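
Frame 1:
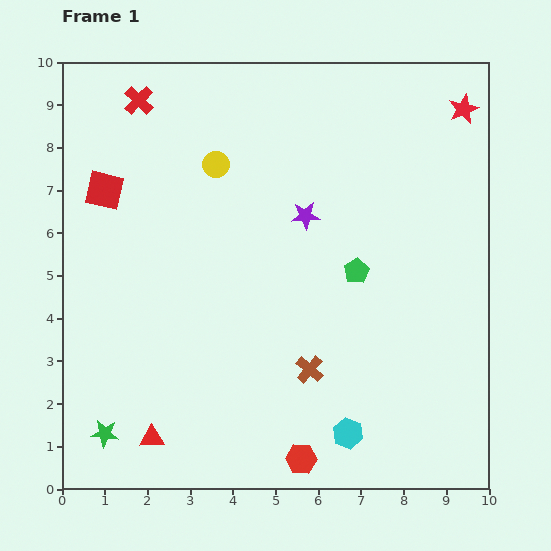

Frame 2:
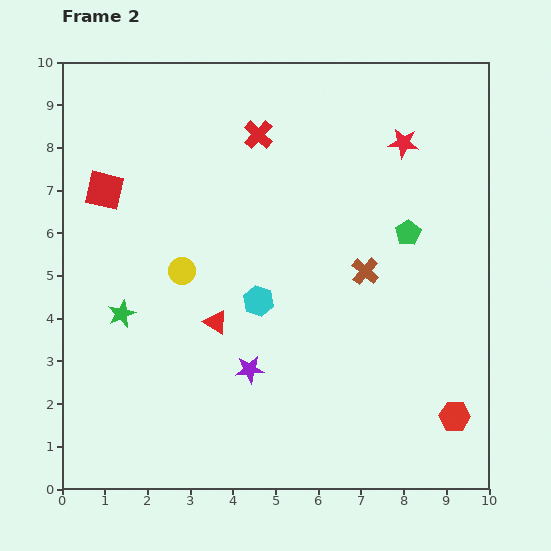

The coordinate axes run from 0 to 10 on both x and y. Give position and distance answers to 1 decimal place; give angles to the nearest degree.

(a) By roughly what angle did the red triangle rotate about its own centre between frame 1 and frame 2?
34° clockwise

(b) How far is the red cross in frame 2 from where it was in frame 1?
2.9

The red cross moved from (1.8, 9.1) to (4.6, 8.3), a distance of √(2.8² + 0.8²) ≈ 2.9.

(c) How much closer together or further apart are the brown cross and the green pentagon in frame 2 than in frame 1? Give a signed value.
-1.2

Distance in frame 1: 2.5. Distance in frame 2: 1.3.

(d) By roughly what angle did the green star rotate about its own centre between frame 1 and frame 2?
29° counter-clockwise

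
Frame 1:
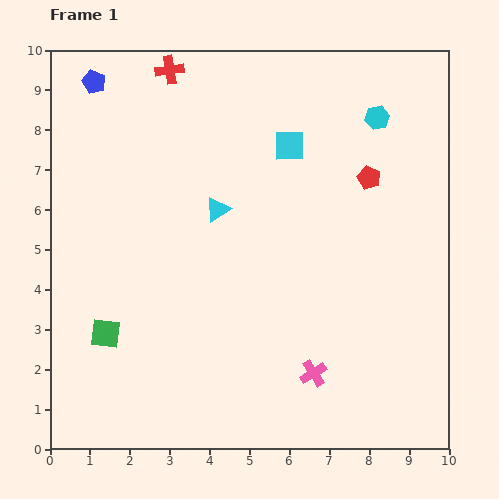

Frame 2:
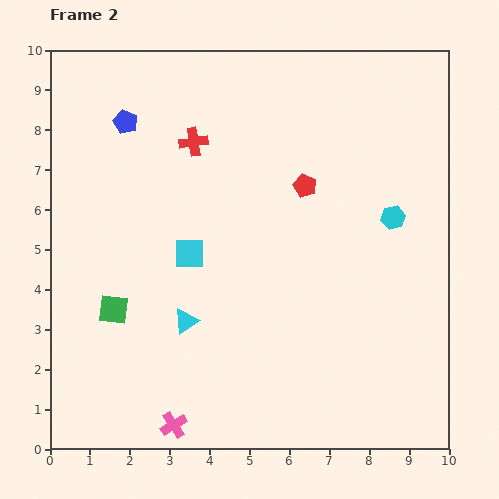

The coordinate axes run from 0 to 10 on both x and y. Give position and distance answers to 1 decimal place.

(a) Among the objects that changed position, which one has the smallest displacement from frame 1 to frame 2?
the green square

(moved 0.6)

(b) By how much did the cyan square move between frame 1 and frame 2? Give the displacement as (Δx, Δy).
(-2.5, -2.7)

The cyan square was at (6.0, 7.6) in frame 1 and (3.5, 4.9) in frame 2.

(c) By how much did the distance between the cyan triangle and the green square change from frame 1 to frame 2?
-2.4

Distance in frame 1: 4.2. Distance in frame 2: 1.8.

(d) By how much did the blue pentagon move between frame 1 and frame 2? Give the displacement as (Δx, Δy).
(0.8, -1.0)

The blue pentagon was at (1.1, 9.2) in frame 1 and (1.9, 8.2) in frame 2.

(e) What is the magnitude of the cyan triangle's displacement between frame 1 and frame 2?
2.9

The cyan triangle moved from (4.2, 6.0) to (3.4, 3.2), a distance of √(0.8² + 2.8²) ≈ 2.9.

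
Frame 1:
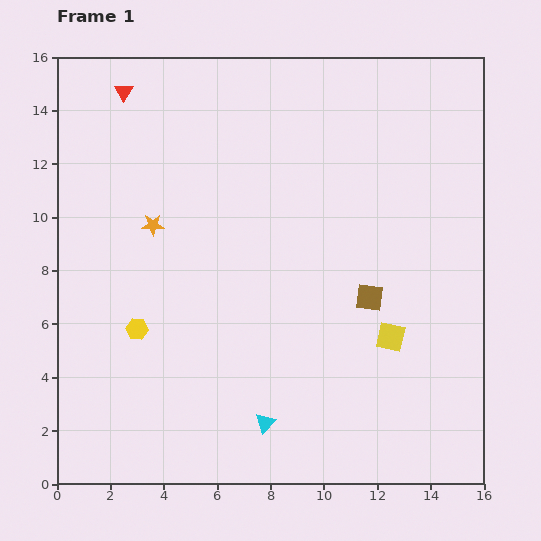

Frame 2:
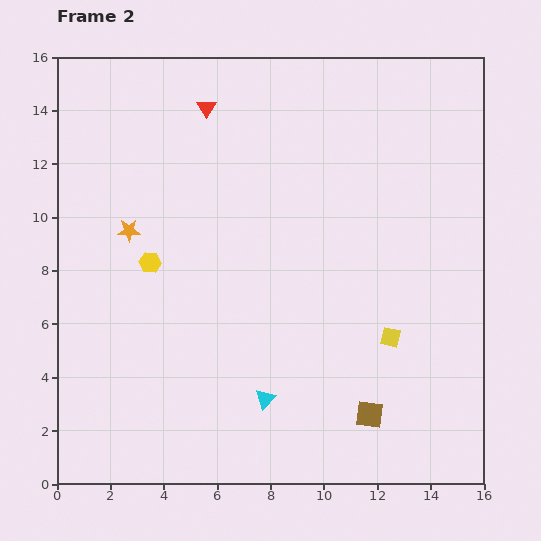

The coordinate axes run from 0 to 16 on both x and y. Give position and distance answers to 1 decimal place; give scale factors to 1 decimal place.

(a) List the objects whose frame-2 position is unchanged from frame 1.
the yellow square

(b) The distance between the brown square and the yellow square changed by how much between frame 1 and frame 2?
+1.3

Distance in frame 1: 1.7. Distance in frame 2: 3.0.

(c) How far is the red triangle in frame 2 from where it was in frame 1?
3.2

The red triangle moved from (2.5, 14.7) to (5.6, 14.1), a distance of √(3.1² + 0.6²) ≈ 3.2.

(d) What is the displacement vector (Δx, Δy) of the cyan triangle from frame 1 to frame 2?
(0.0, 0.9)

The cyan triangle was at (7.8, 2.3) in frame 1 and (7.8, 3.2) in frame 2.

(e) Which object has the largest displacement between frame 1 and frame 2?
the brown square

(moved 4.4; next 3.2)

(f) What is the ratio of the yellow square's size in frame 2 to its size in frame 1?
0.7×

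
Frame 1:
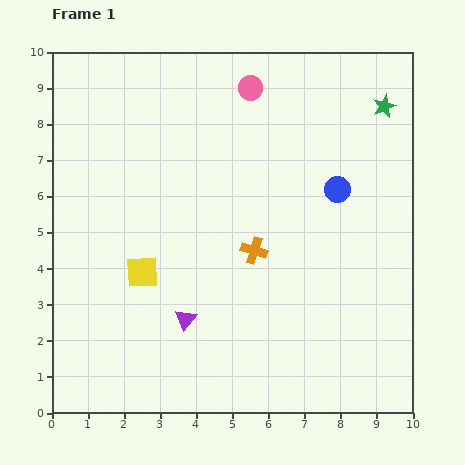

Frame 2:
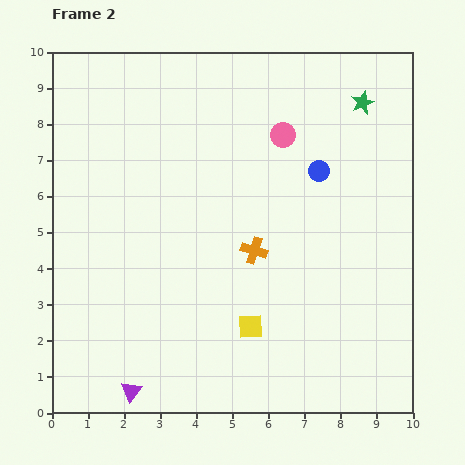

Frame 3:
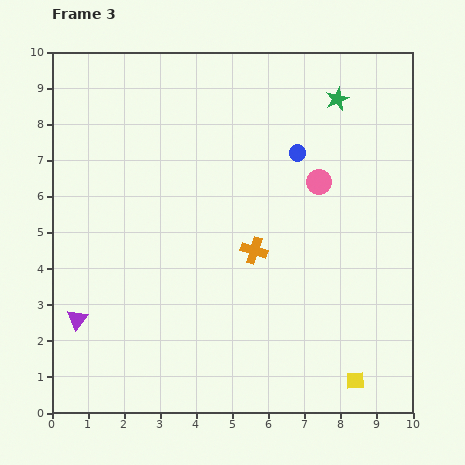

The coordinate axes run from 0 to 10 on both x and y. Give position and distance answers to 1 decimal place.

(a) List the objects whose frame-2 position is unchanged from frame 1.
the orange cross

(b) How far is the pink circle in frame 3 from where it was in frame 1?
3.2

The pink circle moved from (5.5, 9.0) to (7.4, 6.4), a distance of √(1.9² + 2.6²) ≈ 3.2.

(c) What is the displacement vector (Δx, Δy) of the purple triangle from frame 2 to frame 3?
(-1.5, 2.0)

The purple triangle was at (2.2, 0.6) in frame 2 and (0.7, 2.6) in frame 3.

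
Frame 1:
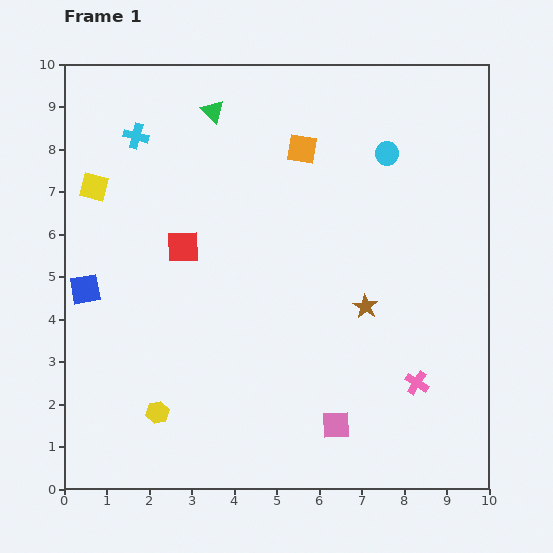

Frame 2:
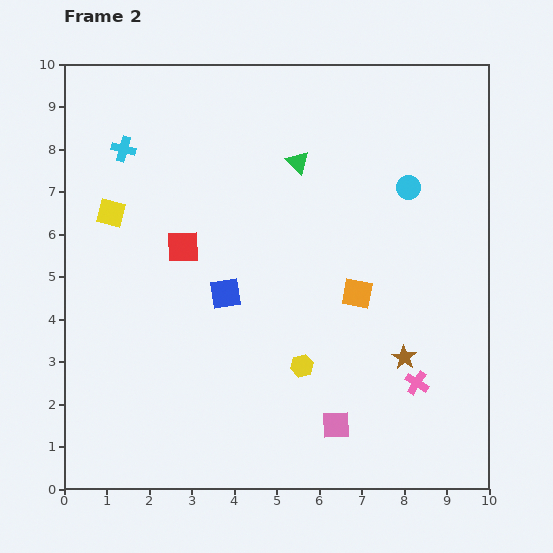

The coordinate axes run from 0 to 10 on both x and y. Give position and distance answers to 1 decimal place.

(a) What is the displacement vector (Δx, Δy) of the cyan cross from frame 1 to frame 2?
(-0.3, -0.3)

The cyan cross was at (1.7, 8.3) in frame 1 and (1.4, 8.0) in frame 2.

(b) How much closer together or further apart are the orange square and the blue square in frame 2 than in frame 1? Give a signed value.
-3.0

Distance in frame 1: 6.1. Distance in frame 2: 3.1.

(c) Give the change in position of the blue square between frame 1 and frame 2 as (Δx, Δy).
(3.3, -0.1)

The blue square was at (0.5, 4.7) in frame 1 and (3.8, 4.6) in frame 2.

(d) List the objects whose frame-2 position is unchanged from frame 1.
the pink square, the pink cross, the red square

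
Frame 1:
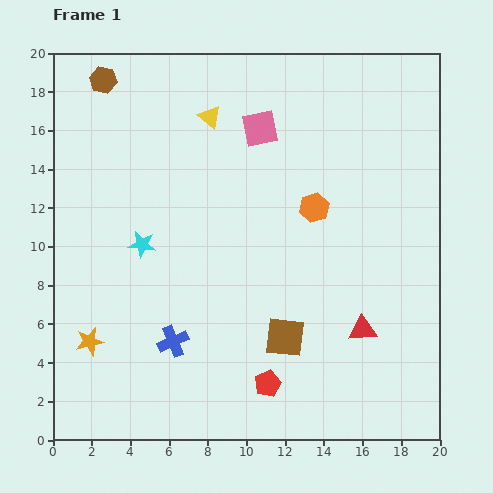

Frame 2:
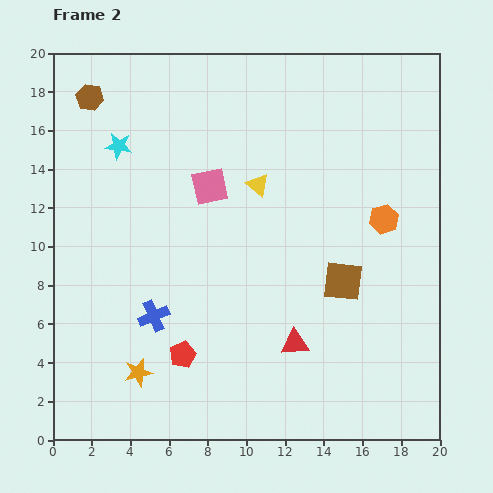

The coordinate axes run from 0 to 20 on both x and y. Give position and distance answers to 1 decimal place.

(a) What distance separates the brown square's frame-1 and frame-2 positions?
4.2

The brown square moved from (12.0, 5.3) to (15.0, 8.2), a distance of √(3.0² + 2.9²) ≈ 4.2.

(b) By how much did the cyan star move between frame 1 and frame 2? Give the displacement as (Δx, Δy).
(-1.2, 5.1)

The cyan star was at (4.6, 10.1) in frame 1 and (3.4, 15.2) in frame 2.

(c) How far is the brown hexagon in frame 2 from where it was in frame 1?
1.1

The brown hexagon moved from (2.6, 18.6) to (1.9, 17.7), a distance of √(0.7² + 0.9²) ≈ 1.1.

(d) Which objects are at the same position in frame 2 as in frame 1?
none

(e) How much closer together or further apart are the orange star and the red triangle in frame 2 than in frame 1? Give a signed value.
-5.9

Distance in frame 1: 14.1. Distance in frame 2: 8.2.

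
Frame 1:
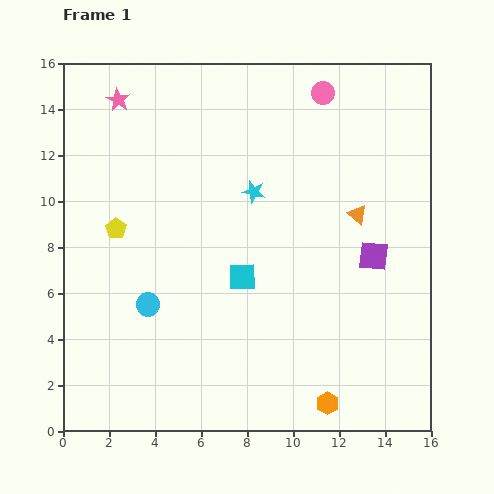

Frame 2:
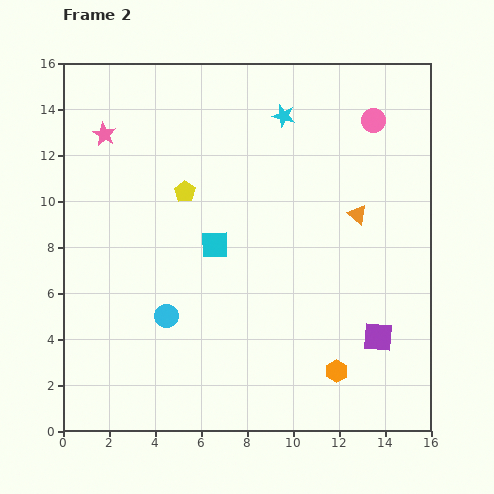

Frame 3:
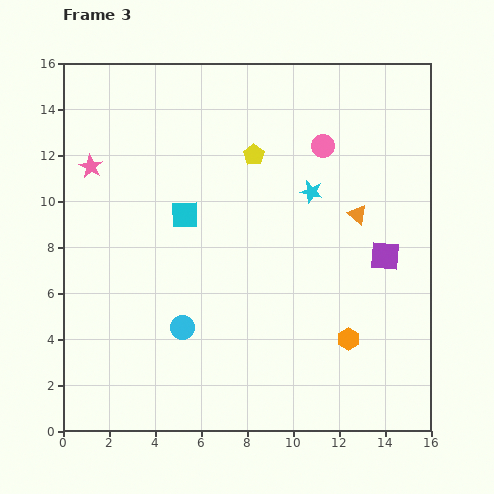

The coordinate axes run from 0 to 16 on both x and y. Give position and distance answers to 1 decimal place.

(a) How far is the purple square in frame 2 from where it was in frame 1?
3.5

The purple square moved from (13.5, 7.6) to (13.7, 4.1), a distance of √(0.2² + 3.5²) ≈ 3.5.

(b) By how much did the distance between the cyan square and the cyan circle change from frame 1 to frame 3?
+0.6

Distance in frame 1: 4.3. Distance in frame 3: 4.9.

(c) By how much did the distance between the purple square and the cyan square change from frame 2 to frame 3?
+0.8

Distance in frame 2: 8.1. Distance in frame 3: 8.9.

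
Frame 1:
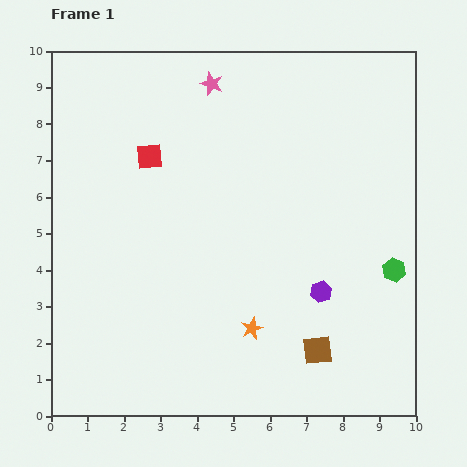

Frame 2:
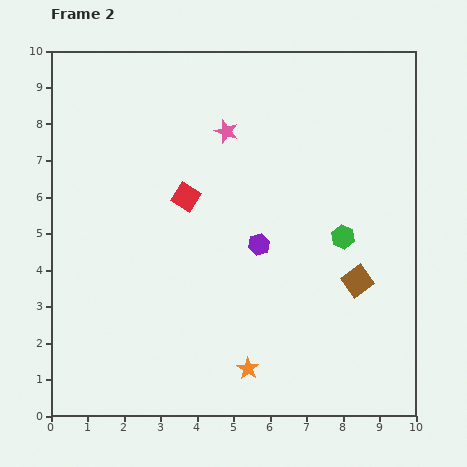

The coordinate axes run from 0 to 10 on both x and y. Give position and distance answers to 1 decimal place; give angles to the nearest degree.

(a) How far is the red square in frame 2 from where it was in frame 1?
1.5

The red square moved from (2.7, 7.1) to (3.7, 6.0), a distance of √(1.0² + 1.1²) ≈ 1.5.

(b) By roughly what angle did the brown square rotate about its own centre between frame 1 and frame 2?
29° counter-clockwise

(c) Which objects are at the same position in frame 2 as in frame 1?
none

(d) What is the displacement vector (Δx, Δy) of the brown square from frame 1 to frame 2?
(1.1, 1.9)

The brown square was at (7.3, 1.8) in frame 1 and (8.4, 3.7) in frame 2.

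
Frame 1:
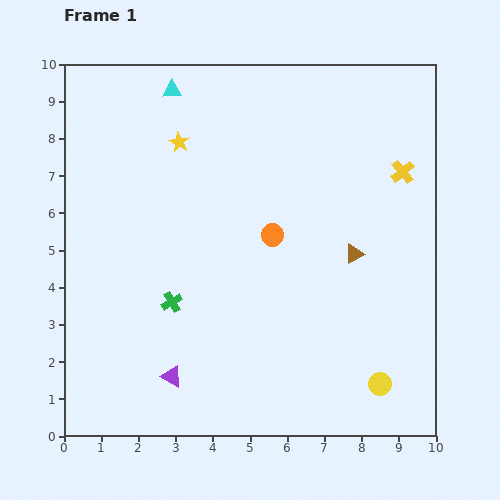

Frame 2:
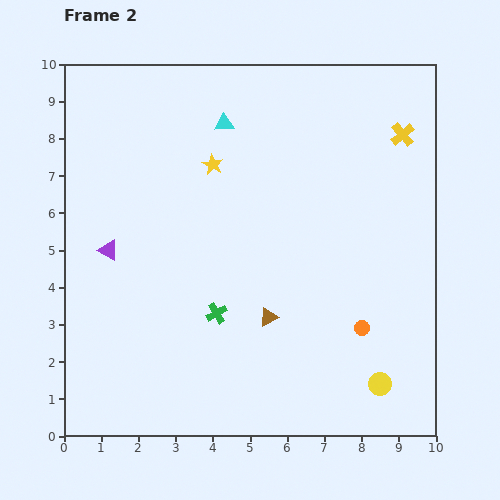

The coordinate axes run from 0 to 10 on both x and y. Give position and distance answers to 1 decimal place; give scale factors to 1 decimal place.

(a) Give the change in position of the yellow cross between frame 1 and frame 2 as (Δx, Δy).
(0.0, 1.0)

The yellow cross was at (9.1, 7.1) in frame 1 and (9.1, 8.1) in frame 2.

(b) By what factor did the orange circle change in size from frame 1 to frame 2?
0.7×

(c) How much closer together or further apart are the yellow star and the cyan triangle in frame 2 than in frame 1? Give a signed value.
-0.3

Distance in frame 1: 1.4. Distance in frame 2: 1.1.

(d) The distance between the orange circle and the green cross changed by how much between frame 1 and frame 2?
+0.7

Distance in frame 1: 3.2. Distance in frame 2: 3.9.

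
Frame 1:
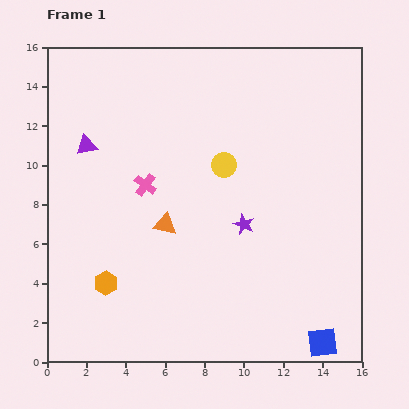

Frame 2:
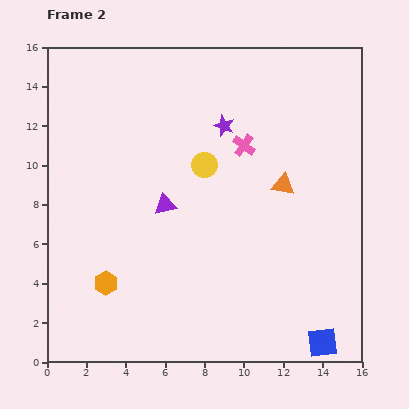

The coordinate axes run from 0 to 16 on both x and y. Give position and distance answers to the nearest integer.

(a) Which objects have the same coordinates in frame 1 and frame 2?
the orange hexagon, the blue square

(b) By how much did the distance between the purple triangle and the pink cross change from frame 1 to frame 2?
+1

Distance in frame 1: 4. Distance in frame 2: 5.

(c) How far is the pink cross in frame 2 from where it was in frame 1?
5

The pink cross moved from (5, 9) to (10, 11), a distance of √(5² + 2²) ≈ 5.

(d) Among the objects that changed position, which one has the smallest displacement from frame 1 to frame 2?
the yellow circle

(moved 1)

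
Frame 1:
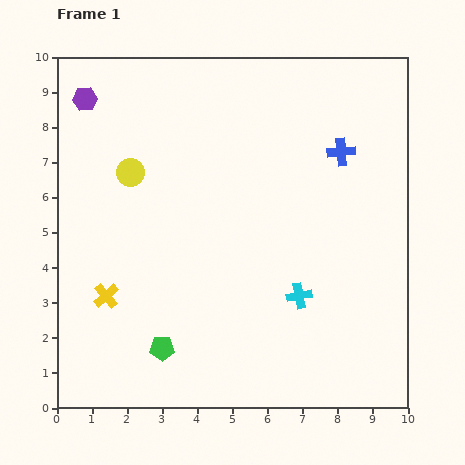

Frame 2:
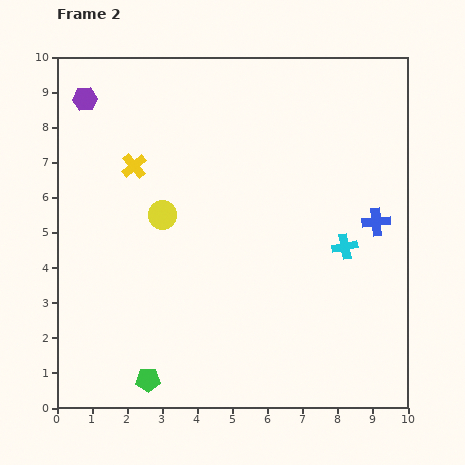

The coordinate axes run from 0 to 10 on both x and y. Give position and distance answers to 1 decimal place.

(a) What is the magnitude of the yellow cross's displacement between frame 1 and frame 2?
3.8

The yellow cross moved from (1.4, 3.2) to (2.2, 6.9), a distance of √(0.8² + 3.7²) ≈ 3.8.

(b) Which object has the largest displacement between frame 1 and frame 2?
the yellow cross

(moved 3.8; next 2.2)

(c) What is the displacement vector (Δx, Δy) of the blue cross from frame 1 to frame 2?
(1.0, -2.0)

The blue cross was at (8.1, 7.3) in frame 1 and (9.1, 5.3) in frame 2.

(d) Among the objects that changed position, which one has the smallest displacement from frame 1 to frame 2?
the green pentagon

(moved 1.0)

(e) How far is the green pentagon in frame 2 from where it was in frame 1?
1.0

The green pentagon moved from (3.0, 1.7) to (2.6, 0.8), a distance of √(0.4² + 0.9²) ≈ 1.0.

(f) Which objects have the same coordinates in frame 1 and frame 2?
the purple hexagon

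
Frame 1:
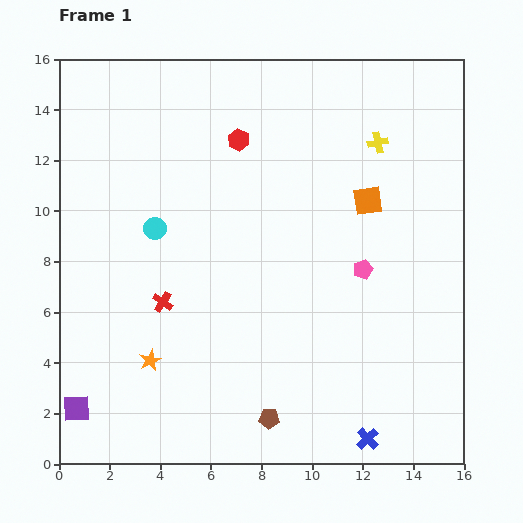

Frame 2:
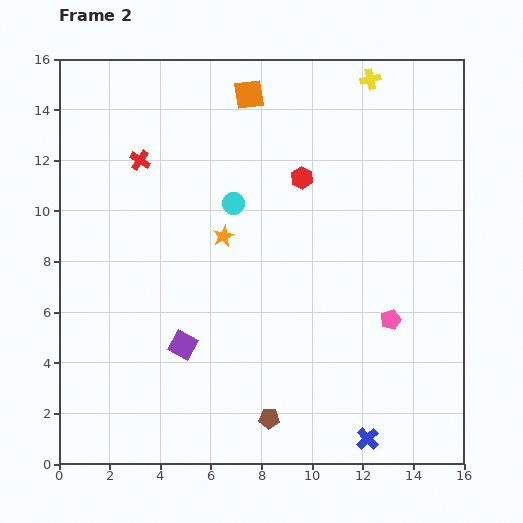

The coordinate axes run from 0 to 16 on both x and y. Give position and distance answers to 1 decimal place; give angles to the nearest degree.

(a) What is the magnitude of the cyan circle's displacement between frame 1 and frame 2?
3.3

The cyan circle moved from (3.8, 9.3) to (6.9, 10.3), a distance of √(3.1² + 1.0²) ≈ 3.3.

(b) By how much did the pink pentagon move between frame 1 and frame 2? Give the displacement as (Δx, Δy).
(1.1, -2.0)

The pink pentagon was at (12.0, 7.7) in frame 1 and (13.1, 5.7) in frame 2.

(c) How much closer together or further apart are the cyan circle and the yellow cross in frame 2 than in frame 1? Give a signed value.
-2.1

Distance in frame 1: 9.4. Distance in frame 2: 7.3.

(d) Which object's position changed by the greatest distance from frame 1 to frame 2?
the orange square

(moved 6.3; next 5.7)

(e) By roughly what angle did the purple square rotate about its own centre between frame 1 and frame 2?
30° clockwise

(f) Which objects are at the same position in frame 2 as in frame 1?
the blue cross, the brown pentagon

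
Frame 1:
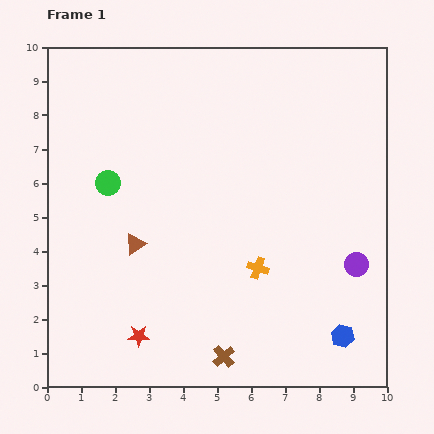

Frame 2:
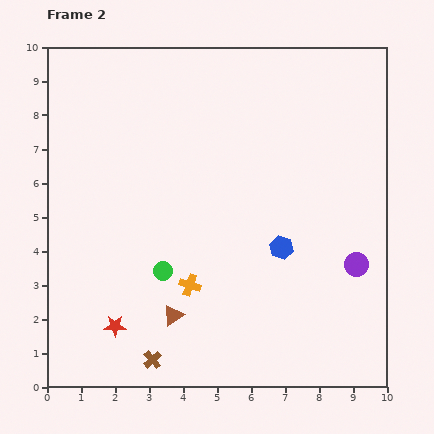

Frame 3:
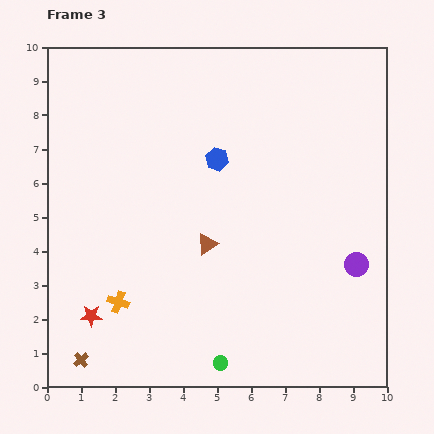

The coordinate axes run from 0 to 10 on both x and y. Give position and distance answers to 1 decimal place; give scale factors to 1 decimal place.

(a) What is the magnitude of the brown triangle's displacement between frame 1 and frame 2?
2.4

The brown triangle moved from (2.6, 4.2) to (3.7, 2.1), a distance of √(1.1² + 2.1²) ≈ 2.4.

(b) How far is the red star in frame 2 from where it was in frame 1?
0.8

The red star moved from (2.7, 1.5) to (2.0, 1.8), a distance of √(0.7² + 0.3²) ≈ 0.8.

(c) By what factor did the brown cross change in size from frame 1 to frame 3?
0.7×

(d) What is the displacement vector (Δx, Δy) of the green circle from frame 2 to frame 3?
(1.7, -2.7)

The green circle was at (3.4, 3.4) in frame 2 and (5.1, 0.7) in frame 3.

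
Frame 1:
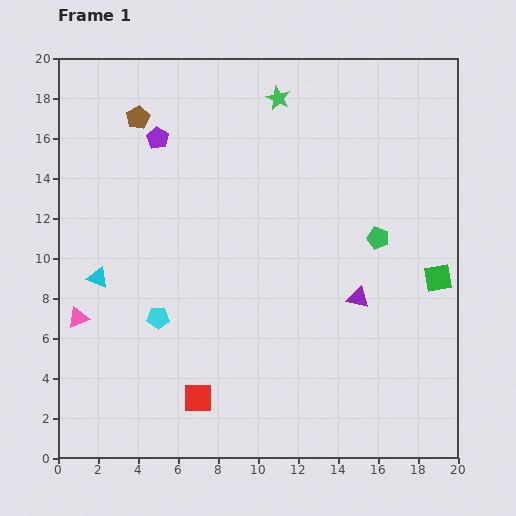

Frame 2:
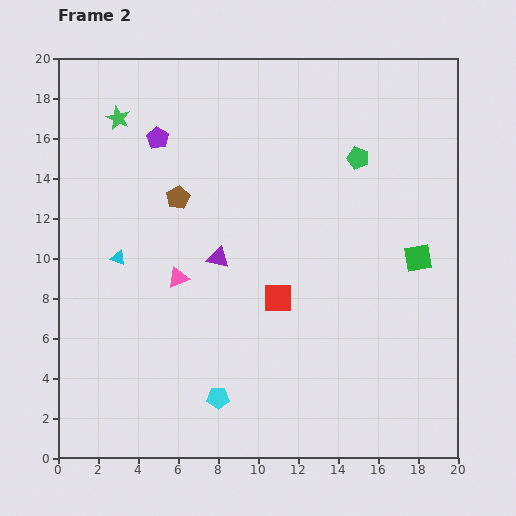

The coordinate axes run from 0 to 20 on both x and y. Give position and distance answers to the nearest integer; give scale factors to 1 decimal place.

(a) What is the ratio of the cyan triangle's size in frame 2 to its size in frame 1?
0.7×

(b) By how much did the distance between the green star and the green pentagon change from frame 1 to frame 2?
+3

Distance in frame 1: 9. Distance in frame 2: 12.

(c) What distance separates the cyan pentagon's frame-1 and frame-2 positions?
5

The cyan pentagon moved from (5, 7) to (8, 3), a distance of √(3² + 4²) ≈ 5.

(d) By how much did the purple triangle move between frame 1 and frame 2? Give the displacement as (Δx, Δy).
(-7, 2)

The purple triangle was at (15, 8) in frame 1 and (8, 10) in frame 2.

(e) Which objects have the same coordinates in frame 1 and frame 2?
the purple pentagon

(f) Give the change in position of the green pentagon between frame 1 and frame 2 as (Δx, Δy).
(-1, 4)

The green pentagon was at (16, 11) in frame 1 and (15, 15) in frame 2.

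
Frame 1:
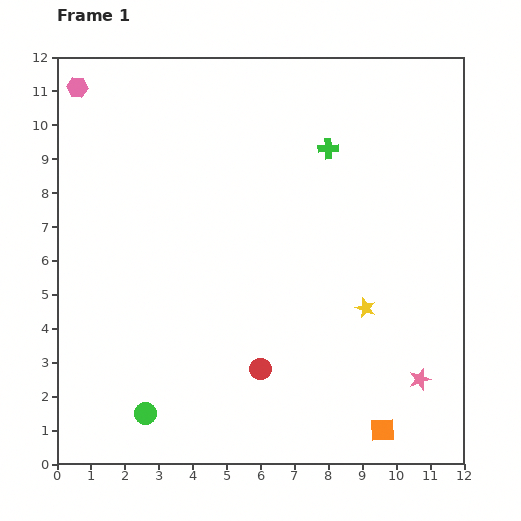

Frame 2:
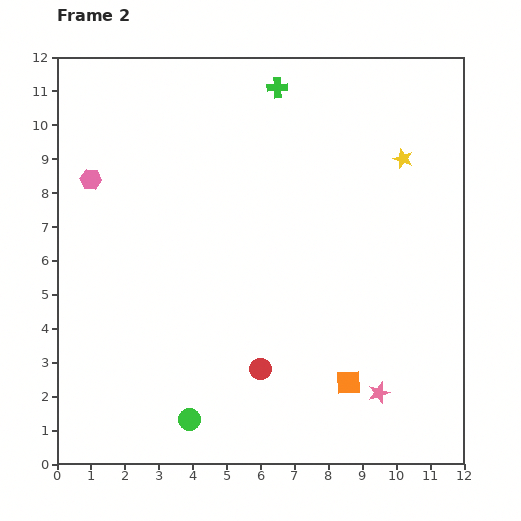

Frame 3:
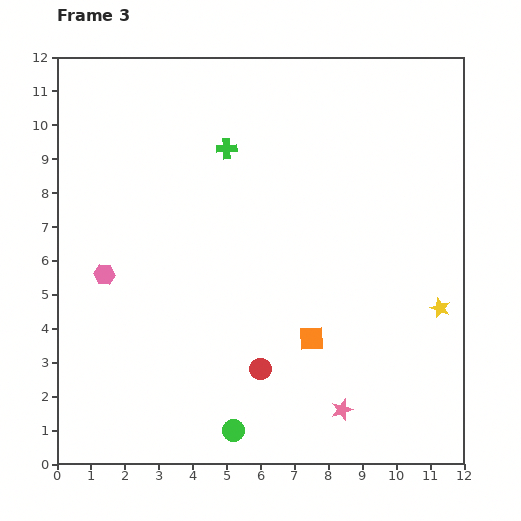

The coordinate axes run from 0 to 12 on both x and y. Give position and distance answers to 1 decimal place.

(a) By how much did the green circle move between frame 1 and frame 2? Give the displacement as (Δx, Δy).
(1.3, -0.2)

The green circle was at (2.6, 1.5) in frame 1 and (3.9, 1.3) in frame 2.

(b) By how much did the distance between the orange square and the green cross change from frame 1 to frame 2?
+0.4

Distance in frame 1: 8.5. Distance in frame 2: 8.9.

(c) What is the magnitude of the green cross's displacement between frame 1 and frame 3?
3.0

The green cross moved from (8.0, 9.3) to (5.0, 9.3), a distance of √(3.0² + 0.0²) ≈ 3.0.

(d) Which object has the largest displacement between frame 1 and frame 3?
the pink hexagon

(moved 5.6; next 3.4)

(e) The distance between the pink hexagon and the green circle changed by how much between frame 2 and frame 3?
-1.7

Distance in frame 2: 7.7. Distance in frame 3: 6.0.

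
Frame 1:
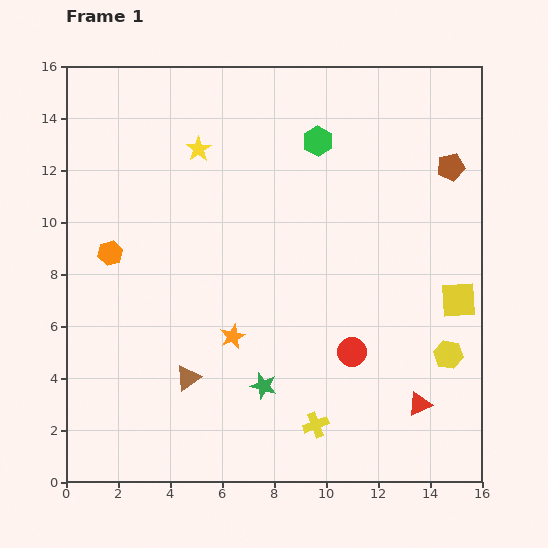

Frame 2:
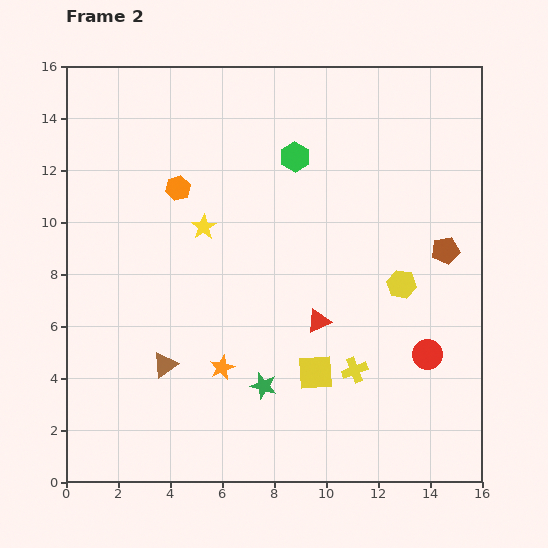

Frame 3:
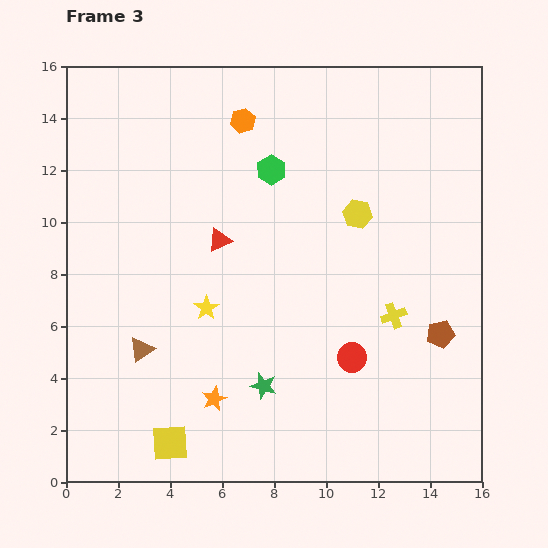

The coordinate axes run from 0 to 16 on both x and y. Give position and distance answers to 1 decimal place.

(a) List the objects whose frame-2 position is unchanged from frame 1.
the green star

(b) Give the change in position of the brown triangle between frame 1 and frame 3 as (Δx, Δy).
(-1.8, 1.1)

The brown triangle was at (4.7, 4.0) in frame 1 and (2.9, 5.1) in frame 3.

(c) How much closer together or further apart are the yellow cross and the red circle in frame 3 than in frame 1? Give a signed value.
-0.8

Distance in frame 1: 3.1. Distance in frame 3: 2.3.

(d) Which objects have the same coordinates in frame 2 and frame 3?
the green star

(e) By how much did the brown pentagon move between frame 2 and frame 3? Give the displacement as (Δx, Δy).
(-0.2, -3.2)

The brown pentagon was at (14.6, 8.9) in frame 2 and (14.4, 5.7) in frame 3.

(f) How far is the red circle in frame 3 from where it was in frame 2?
2.9

The red circle moved from (13.9, 4.9) to (11.0, 4.8), a distance of √(2.9² + 0.1²) ≈ 2.9.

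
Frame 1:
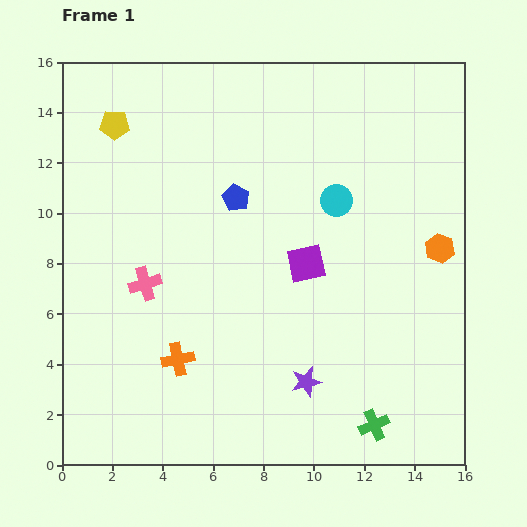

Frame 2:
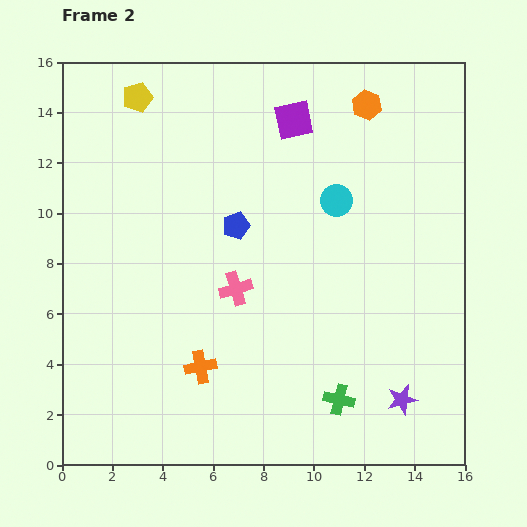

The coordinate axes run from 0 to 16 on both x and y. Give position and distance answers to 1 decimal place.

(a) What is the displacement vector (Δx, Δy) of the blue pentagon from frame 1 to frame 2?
(0.0, -1.1)

The blue pentagon was at (6.9, 10.6) in frame 1 and (6.9, 9.5) in frame 2.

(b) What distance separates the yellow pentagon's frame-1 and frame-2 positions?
1.4

The yellow pentagon moved from (2.1, 13.5) to (3.0, 14.6), a distance of √(0.9² + 1.1²) ≈ 1.4.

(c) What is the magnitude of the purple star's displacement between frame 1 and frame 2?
3.9

The purple star moved from (9.7, 3.3) to (13.5, 2.6), a distance of √(3.8² + 0.7²) ≈ 3.9.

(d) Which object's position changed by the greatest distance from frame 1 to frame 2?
the orange hexagon

(moved 6.4; next 5.7)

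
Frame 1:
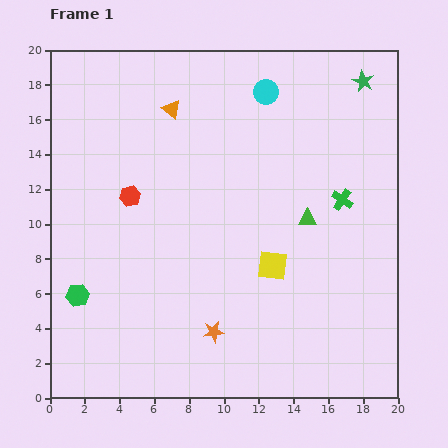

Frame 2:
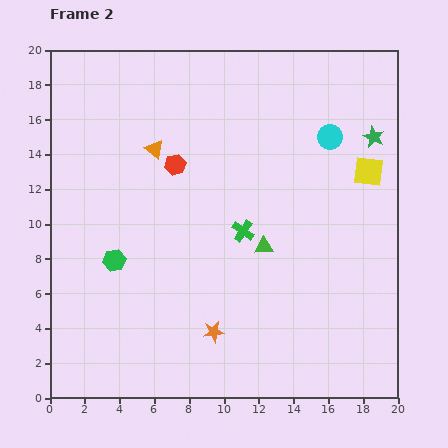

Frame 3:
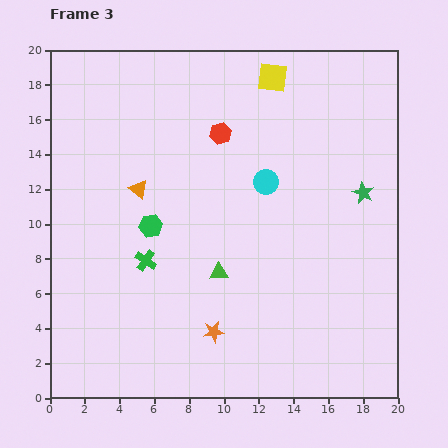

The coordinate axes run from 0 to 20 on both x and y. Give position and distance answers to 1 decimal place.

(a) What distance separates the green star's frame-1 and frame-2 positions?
3.3

The green star moved from (18.0, 18.2) to (18.6, 15.0), a distance of √(0.6² + 3.2²) ≈ 3.3.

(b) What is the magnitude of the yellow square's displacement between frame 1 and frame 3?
10.8

The yellow square moved from (12.8, 7.6) to (12.8, 18.4), a distance of √(0.0² + 10.8²) ≈ 10.8.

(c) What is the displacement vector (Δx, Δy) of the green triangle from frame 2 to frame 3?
(-2.6, -1.5)

The green triangle was at (12.3, 8.7) in frame 2 and (9.7, 7.2) in frame 3.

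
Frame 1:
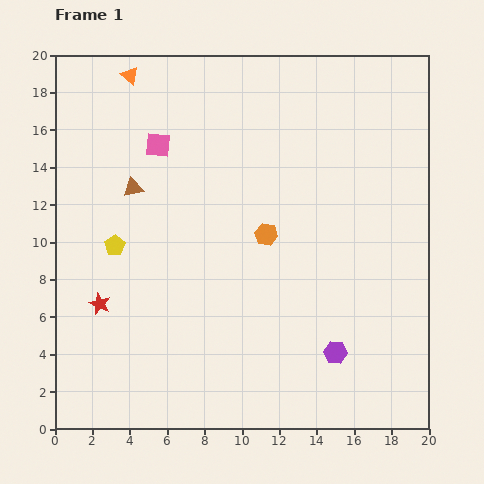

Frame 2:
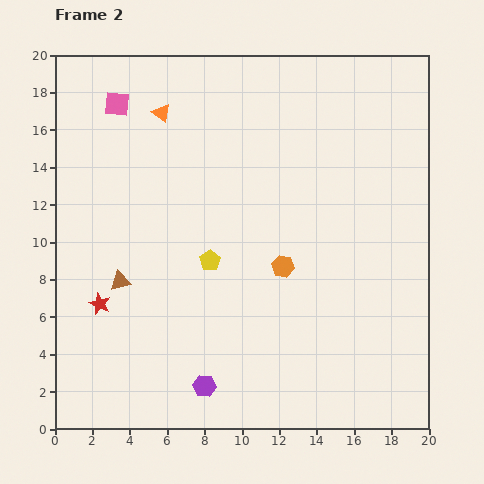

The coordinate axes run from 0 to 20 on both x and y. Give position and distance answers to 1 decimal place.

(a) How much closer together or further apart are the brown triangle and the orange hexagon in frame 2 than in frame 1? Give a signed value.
+1.2

Distance in frame 1: 7.5. Distance in frame 2: 8.7.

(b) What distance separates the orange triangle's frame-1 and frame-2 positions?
2.6

The orange triangle moved from (4.0, 18.9) to (5.7, 16.9), a distance of √(1.7² + 2.0²) ≈ 2.6.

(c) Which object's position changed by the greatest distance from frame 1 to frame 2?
the purple hexagon

(moved 7.2; next 5.2)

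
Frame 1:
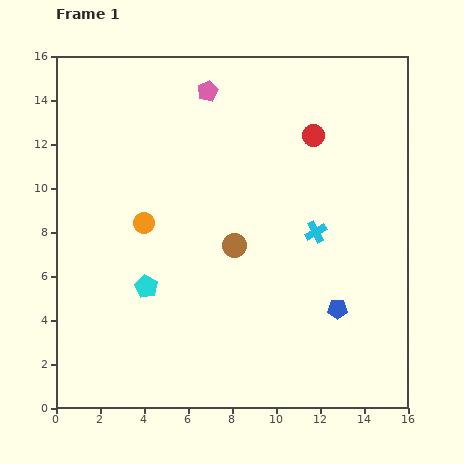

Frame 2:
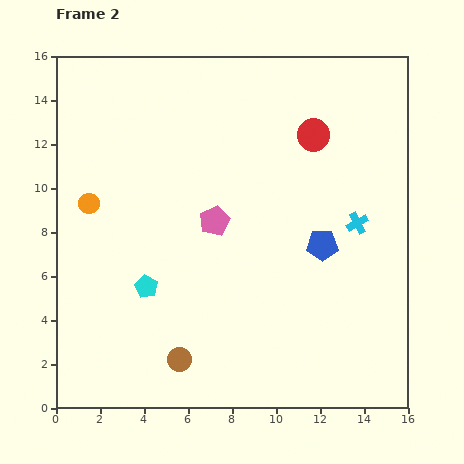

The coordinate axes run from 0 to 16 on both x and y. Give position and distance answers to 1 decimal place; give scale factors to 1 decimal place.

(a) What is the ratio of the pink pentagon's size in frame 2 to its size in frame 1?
1.4×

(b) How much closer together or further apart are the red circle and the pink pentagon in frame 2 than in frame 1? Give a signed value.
+0.8

Distance in frame 1: 5.2. Distance in frame 2: 6.0.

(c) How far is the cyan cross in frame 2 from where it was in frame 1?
1.9

The cyan cross moved from (11.8, 8.0) to (13.7, 8.4), a distance of √(1.9² + 0.4²) ≈ 1.9.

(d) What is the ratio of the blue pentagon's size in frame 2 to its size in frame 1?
1.6×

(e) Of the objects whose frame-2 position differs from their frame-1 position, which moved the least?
the cyan cross

(moved 1.9)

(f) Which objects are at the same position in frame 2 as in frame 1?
the cyan pentagon, the red circle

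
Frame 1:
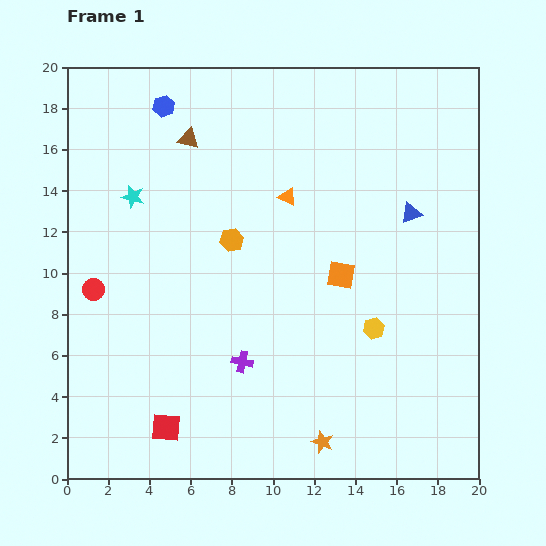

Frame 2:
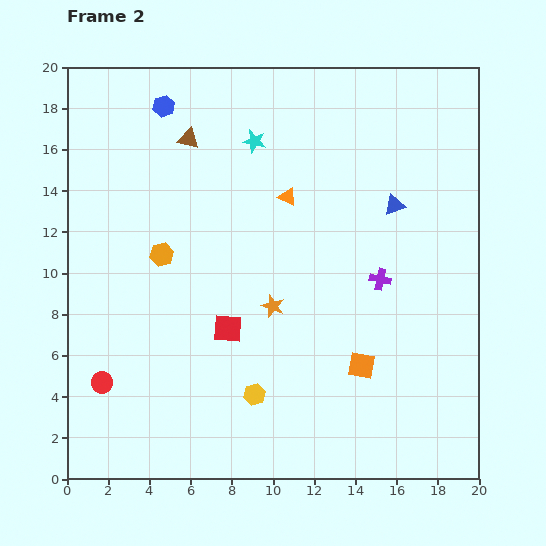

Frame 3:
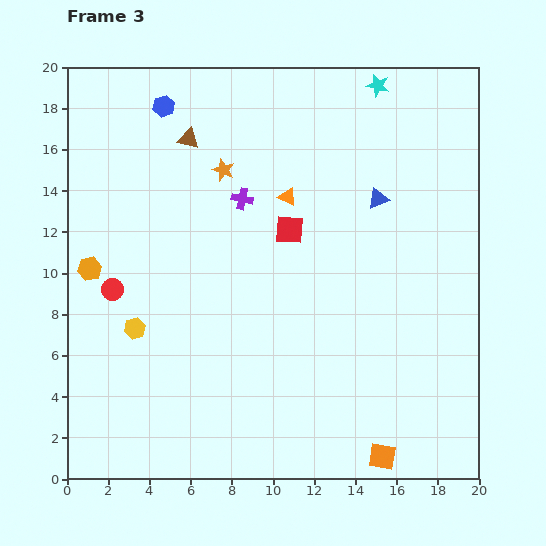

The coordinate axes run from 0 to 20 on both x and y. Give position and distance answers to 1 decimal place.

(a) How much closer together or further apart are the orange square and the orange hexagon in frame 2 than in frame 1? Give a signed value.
+5.5

Distance in frame 1: 5.6. Distance in frame 2: 11.1.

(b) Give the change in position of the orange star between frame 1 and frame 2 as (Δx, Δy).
(-2.4, 6.6)

The orange star was at (12.4, 1.8) in frame 1 and (10.0, 8.4) in frame 2.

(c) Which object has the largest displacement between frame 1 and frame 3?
the orange star

(moved 14.0; next 13.1)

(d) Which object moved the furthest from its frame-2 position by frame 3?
the purple cross

(moved 7.8; next 7.0)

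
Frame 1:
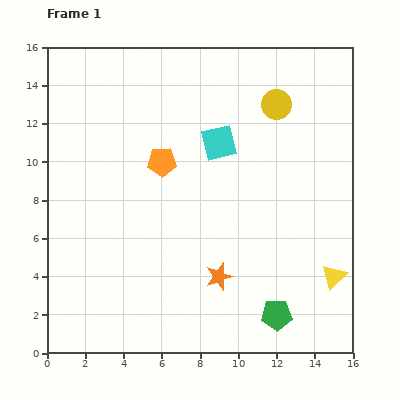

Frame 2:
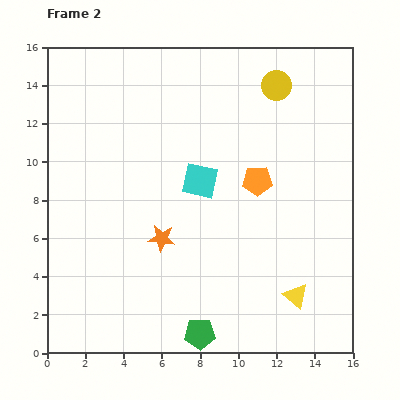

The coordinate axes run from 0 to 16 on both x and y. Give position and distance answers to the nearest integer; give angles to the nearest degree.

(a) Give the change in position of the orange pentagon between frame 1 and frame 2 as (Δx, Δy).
(5, -1)

The orange pentagon was at (6, 10) in frame 1 and (11, 9) in frame 2.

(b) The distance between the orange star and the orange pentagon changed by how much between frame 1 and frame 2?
-1

Distance in frame 1: 7. Distance in frame 2: 6.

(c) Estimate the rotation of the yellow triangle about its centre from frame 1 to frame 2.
35° counter-clockwise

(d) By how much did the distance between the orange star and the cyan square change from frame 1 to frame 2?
-3

Distance in frame 1: 7. Distance in frame 2: 4.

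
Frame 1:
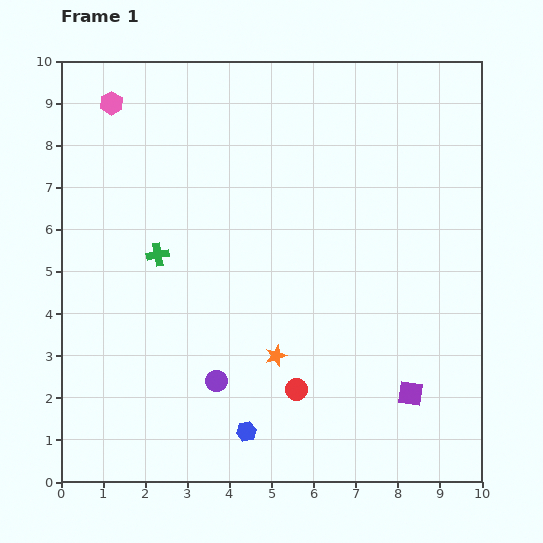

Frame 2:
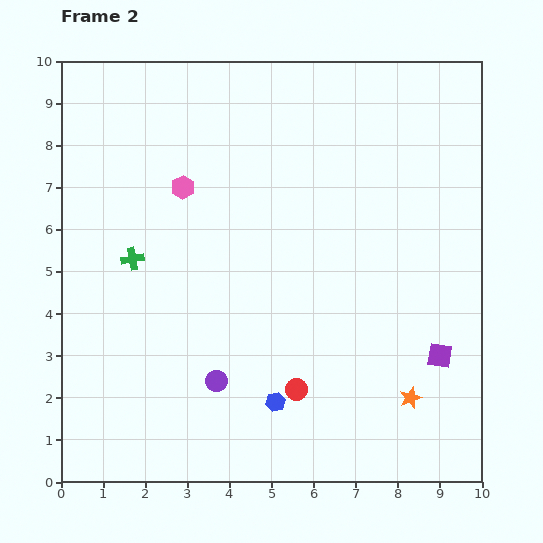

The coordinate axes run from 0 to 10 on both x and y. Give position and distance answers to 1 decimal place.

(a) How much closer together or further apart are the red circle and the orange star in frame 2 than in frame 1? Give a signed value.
+1.8

Distance in frame 1: 0.9. Distance in frame 2: 2.7.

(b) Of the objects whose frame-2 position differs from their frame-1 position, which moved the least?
the green cross

(moved 0.6)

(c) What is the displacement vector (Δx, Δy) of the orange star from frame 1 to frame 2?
(3.2, -1.0)

The orange star was at (5.1, 3.0) in frame 1 and (8.3, 2.0) in frame 2.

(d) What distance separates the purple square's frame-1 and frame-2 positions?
1.1

The purple square moved from (8.3, 2.1) to (9.0, 3.0), a distance of √(0.7² + 0.9²) ≈ 1.1.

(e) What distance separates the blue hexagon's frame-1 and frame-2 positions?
1.0

The blue hexagon moved from (4.4, 1.2) to (5.1, 1.9), a distance of √(0.7² + 0.7²) ≈ 1.0.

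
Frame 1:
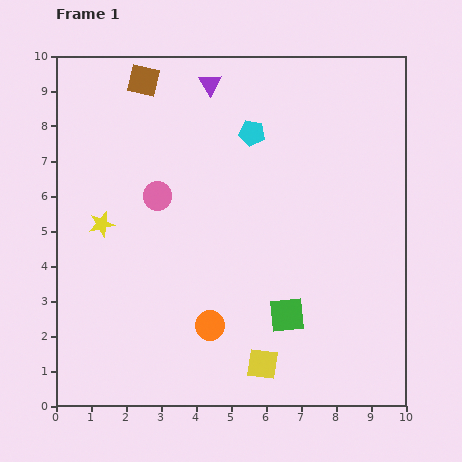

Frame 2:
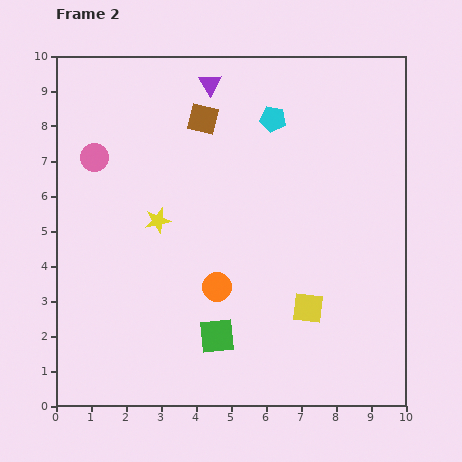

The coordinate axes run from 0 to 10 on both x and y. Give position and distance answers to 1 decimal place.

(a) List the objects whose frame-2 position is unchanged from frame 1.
the purple triangle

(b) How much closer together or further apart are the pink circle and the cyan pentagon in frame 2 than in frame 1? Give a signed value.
+2.0

Distance in frame 1: 3.2. Distance in frame 2: 5.2.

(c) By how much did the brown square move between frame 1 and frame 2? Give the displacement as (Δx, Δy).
(1.7, -1.1)

The brown square was at (2.5, 9.3) in frame 1 and (4.2, 8.2) in frame 2.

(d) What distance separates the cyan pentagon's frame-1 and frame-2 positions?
0.7

The cyan pentagon moved from (5.6, 7.8) to (6.2, 8.2), a distance of √(0.6² + 0.4²) ≈ 0.7.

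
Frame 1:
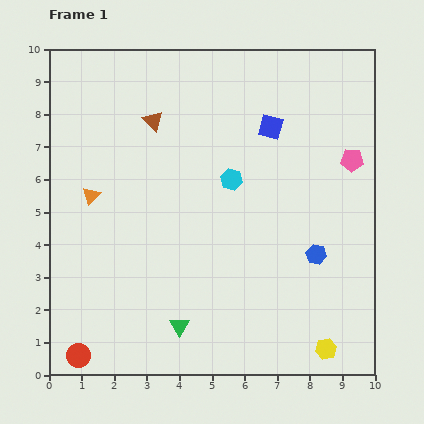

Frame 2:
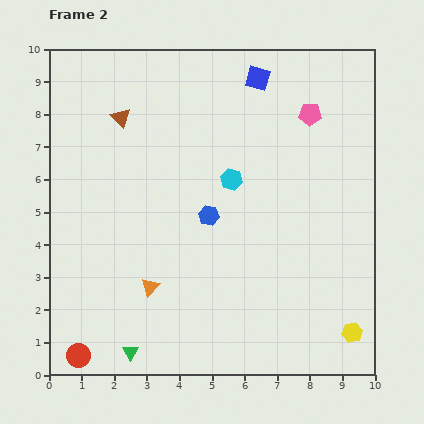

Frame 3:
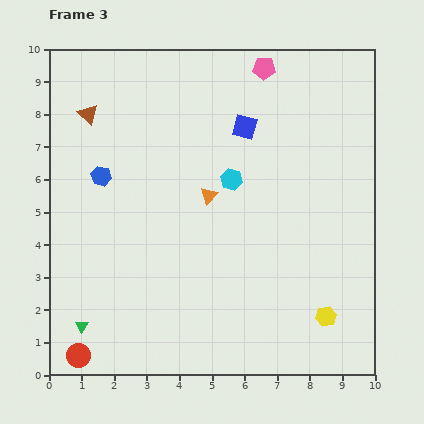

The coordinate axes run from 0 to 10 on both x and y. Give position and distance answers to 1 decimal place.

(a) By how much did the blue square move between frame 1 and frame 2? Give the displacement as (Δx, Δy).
(-0.4, 1.5)

The blue square was at (6.8, 7.6) in frame 1 and (6.4, 9.1) in frame 2.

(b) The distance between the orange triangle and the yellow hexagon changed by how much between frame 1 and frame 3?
-3.4

Distance in frame 1: 8.6. Distance in frame 3: 5.2.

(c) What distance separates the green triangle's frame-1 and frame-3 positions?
3.0

The green triangle moved from (4.0, 1.5) to (1.0, 1.5), a distance of √(3.0² + 0.0²) ≈ 3.0.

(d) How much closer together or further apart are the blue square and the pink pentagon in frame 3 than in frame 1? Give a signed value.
-0.8

Distance in frame 1: 2.7. Distance in frame 3: 1.9.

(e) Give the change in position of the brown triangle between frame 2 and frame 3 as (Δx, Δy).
(-1.0, 0.1)

The brown triangle was at (2.2, 7.9) in frame 2 and (1.2, 8.0) in frame 3.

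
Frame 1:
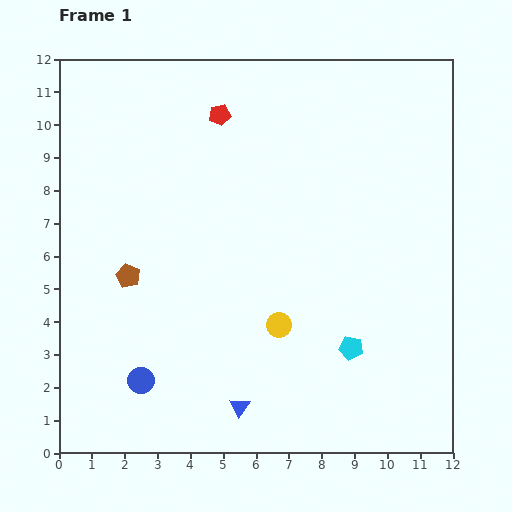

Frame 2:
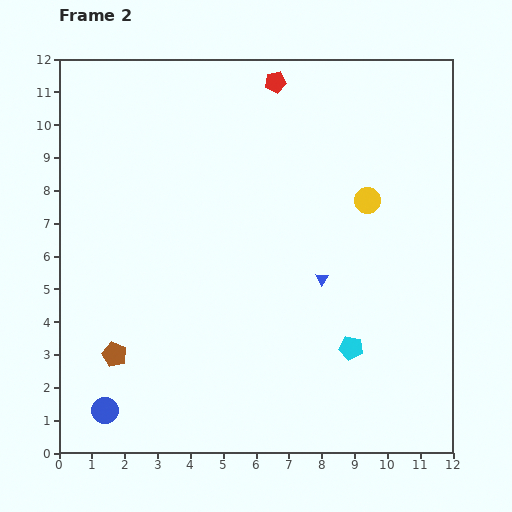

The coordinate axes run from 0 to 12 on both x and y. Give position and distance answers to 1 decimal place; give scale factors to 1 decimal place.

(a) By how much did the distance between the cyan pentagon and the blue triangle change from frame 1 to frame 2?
-1.5

Distance in frame 1: 3.8. Distance in frame 2: 2.3.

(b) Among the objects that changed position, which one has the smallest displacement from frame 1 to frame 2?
the blue circle

(moved 1.4)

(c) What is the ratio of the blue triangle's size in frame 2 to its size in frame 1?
0.7×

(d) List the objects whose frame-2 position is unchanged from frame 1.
the cyan pentagon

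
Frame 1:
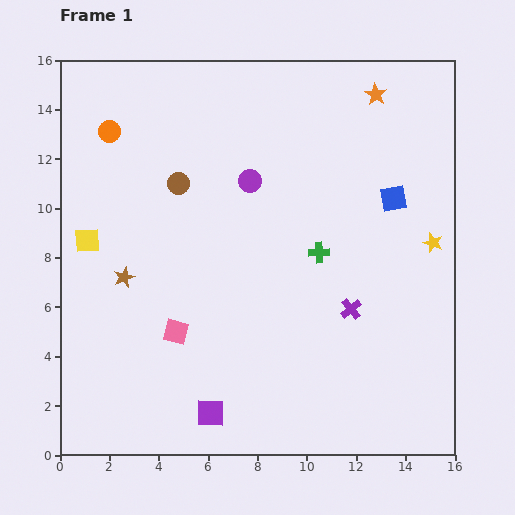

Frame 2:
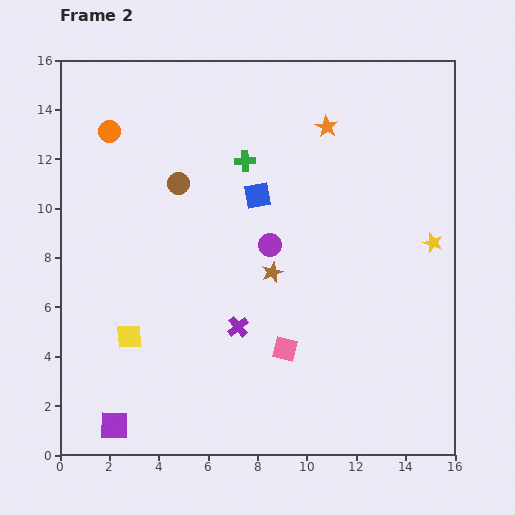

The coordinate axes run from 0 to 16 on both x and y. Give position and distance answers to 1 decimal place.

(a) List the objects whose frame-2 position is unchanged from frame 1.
the orange circle, the yellow star, the brown circle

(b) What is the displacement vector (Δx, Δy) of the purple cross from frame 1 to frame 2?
(-4.6, -0.7)

The purple cross was at (11.8, 5.9) in frame 1 and (7.2, 5.2) in frame 2.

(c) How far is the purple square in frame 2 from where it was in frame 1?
3.9

The purple square moved from (6.1, 1.7) to (2.2, 1.2), a distance of √(3.9² + 0.5²) ≈ 3.9.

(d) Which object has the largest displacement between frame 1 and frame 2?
the brown star

(moved 6.0; next 5.5)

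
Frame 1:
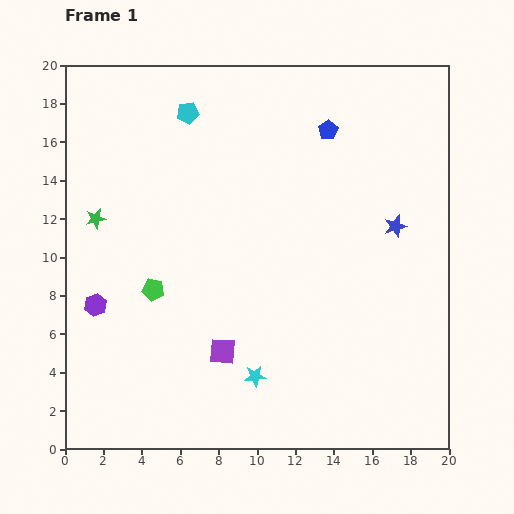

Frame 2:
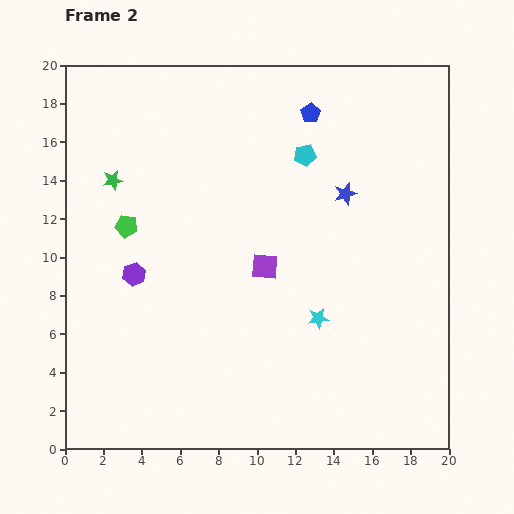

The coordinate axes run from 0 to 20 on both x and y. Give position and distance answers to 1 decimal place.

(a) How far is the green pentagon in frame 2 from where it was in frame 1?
3.6

The green pentagon moved from (4.6, 8.3) to (3.2, 11.6), a distance of √(1.4² + 3.3²) ≈ 3.6.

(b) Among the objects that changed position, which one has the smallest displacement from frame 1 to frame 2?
the blue pentagon

(moved 1.3)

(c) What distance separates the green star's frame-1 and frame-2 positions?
2.2

The green star moved from (1.6, 12.0) to (2.5, 14.0), a distance of √(0.9² + 2.0²) ≈ 2.2.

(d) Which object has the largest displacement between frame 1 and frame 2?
the cyan pentagon

(moved 6.5; next 4.9)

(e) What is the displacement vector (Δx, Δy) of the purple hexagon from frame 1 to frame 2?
(2.0, 1.6)

The purple hexagon was at (1.6, 7.5) in frame 1 and (3.6, 9.1) in frame 2.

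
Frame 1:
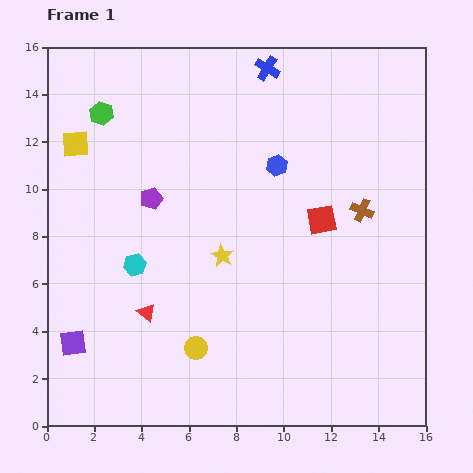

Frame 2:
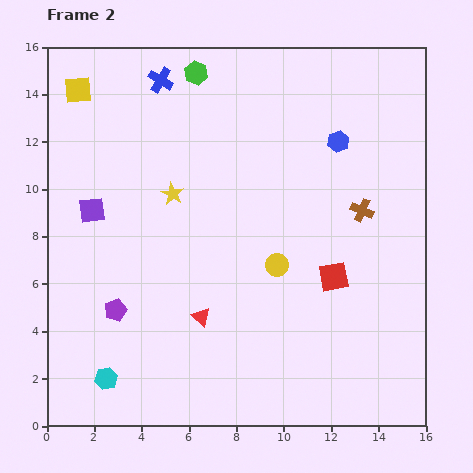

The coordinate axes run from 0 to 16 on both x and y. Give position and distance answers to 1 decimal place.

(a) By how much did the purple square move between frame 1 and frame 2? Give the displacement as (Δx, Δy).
(0.8, 5.6)

The purple square was at (1.1, 3.5) in frame 1 and (1.9, 9.1) in frame 2.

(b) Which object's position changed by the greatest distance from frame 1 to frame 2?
the purple square

(moved 5.7; next 4.9)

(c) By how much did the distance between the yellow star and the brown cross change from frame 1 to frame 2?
+1.8

Distance in frame 1: 6.2. Distance in frame 2: 8.0.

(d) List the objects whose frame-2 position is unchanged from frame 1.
the brown cross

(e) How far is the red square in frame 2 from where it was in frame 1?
2.5

The red square moved from (11.6, 8.7) to (12.1, 6.3), a distance of √(0.5² + 2.4²) ≈ 2.5.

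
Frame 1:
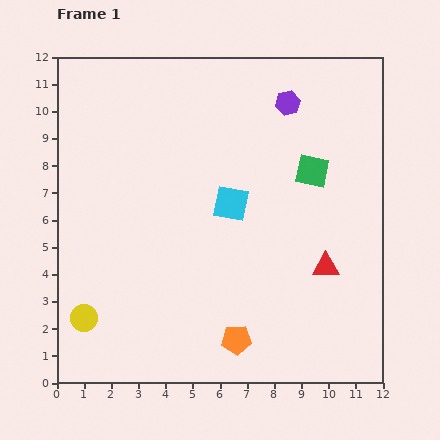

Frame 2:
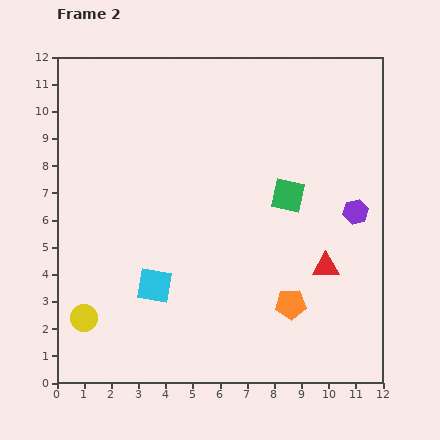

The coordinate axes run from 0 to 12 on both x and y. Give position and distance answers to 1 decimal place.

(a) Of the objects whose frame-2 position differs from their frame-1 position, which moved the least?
the green square

(moved 1.3)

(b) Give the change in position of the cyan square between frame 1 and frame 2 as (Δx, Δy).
(-2.8, -3.0)

The cyan square was at (6.4, 6.6) in frame 1 and (3.6, 3.6) in frame 2.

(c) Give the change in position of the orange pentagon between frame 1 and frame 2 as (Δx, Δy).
(2.0, 1.3)

The orange pentagon was at (6.6, 1.6) in frame 1 and (8.6, 2.9) in frame 2.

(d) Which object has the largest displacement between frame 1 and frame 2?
the purple hexagon

(moved 4.7; next 4.1)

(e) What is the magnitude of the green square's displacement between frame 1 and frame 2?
1.3

The green square moved from (9.4, 7.8) to (8.5, 6.9), a distance of √(0.9² + 0.9²) ≈ 1.3.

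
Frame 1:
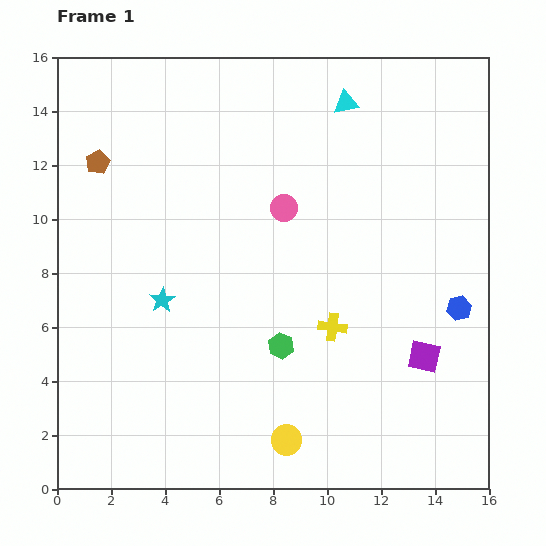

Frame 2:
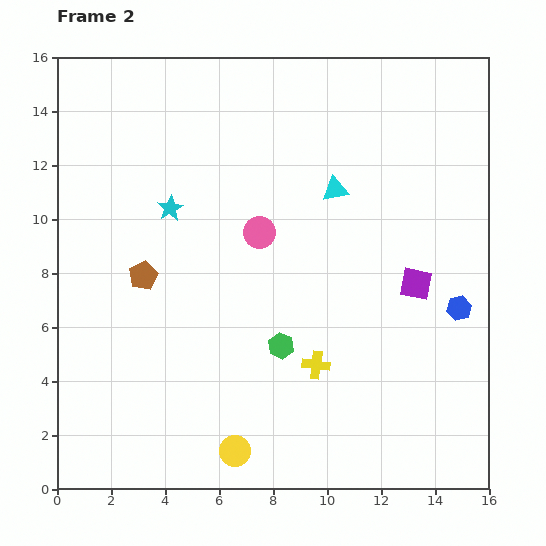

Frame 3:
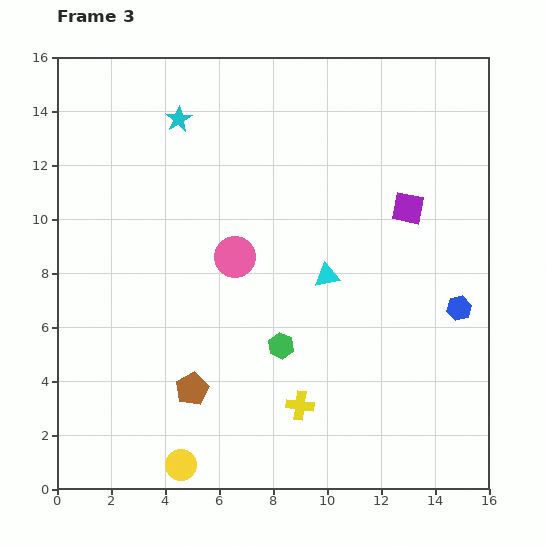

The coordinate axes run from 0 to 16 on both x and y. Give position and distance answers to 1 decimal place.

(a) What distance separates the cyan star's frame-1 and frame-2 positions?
3.4

The cyan star moved from (3.9, 7.0) to (4.2, 10.4), a distance of √(0.3² + 3.4²) ≈ 3.4.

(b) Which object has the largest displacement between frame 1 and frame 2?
the brown pentagon

(moved 4.5; next 3.4)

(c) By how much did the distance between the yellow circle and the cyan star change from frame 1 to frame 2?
+2.4

Distance in frame 1: 6.9. Distance in frame 2: 9.3.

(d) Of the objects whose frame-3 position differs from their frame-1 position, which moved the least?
the pink circle

(moved 2.5)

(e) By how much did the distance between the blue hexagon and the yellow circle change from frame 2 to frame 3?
+2.0

Distance in frame 2: 9.8. Distance in frame 3: 11.8.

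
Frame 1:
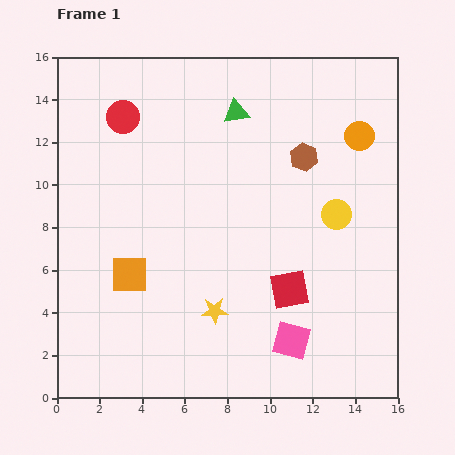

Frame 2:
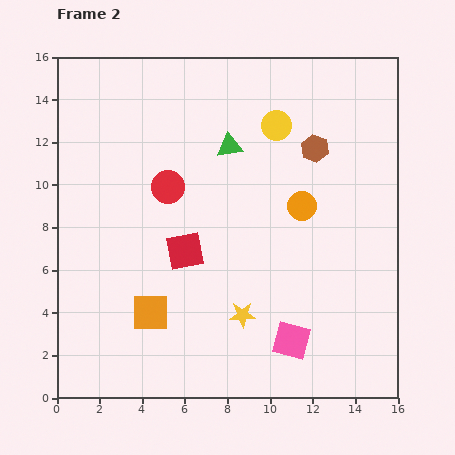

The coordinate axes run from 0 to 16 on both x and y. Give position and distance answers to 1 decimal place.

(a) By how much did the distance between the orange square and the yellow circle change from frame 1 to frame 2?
+0.5

Distance in frame 1: 10.1. Distance in frame 2: 10.6.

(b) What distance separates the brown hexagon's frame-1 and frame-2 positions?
0.6

The brown hexagon moved from (11.6, 11.3) to (12.1, 11.7), a distance of √(0.5² + 0.4²) ≈ 0.6.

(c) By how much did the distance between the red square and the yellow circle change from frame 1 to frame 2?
+3.2

Distance in frame 1: 4.1. Distance in frame 2: 7.3.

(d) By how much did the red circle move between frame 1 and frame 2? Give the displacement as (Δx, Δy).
(2.1, -3.3)

The red circle was at (3.1, 13.2) in frame 1 and (5.2, 9.9) in frame 2.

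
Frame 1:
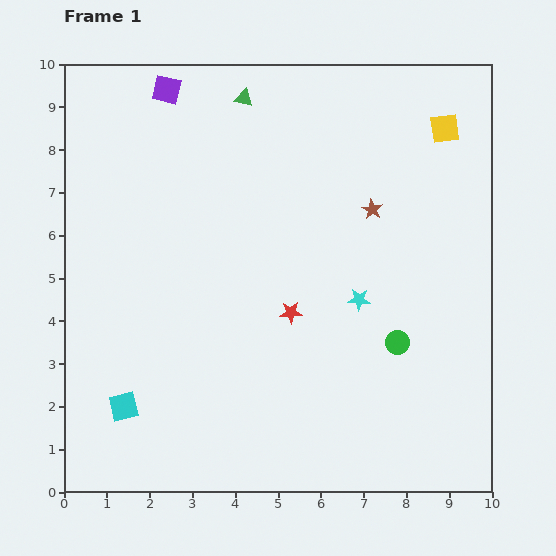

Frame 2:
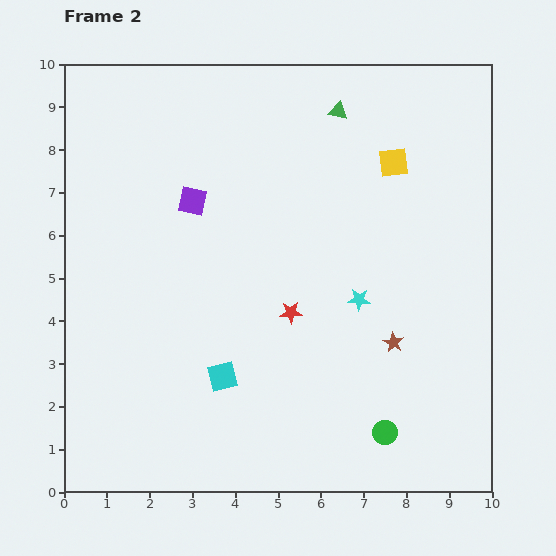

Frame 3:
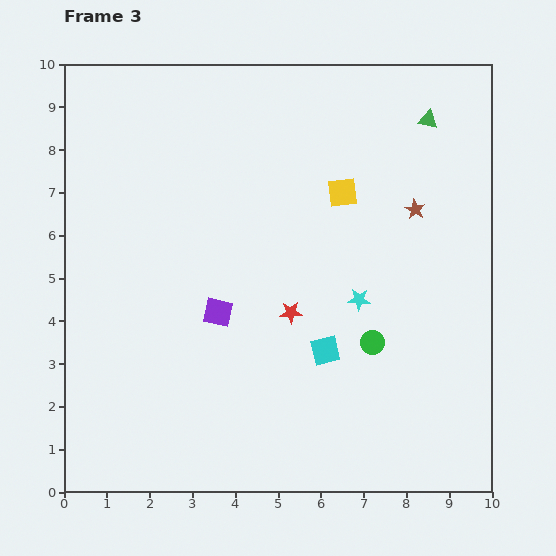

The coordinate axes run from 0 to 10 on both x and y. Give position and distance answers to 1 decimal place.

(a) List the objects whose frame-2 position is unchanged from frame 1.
the cyan star, the red star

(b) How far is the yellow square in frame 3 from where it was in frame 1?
2.8

The yellow square moved from (8.9, 8.5) to (6.5, 7.0), a distance of √(2.4² + 1.5²) ≈ 2.8.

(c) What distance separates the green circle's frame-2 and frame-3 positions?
2.1

The green circle moved from (7.5, 1.4) to (7.2, 3.5), a distance of √(0.3² + 2.1²) ≈ 2.1.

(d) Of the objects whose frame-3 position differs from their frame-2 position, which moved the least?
the yellow square

(moved 1.4)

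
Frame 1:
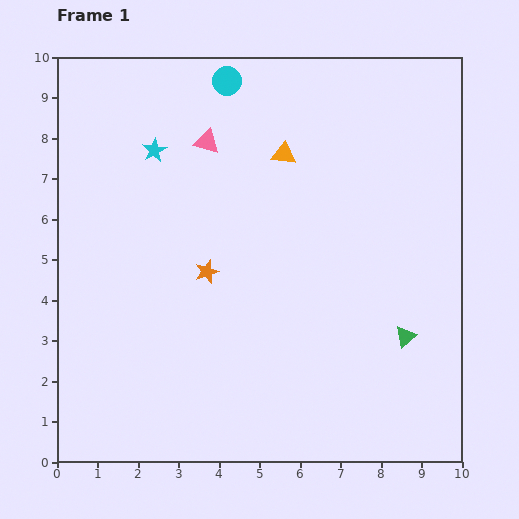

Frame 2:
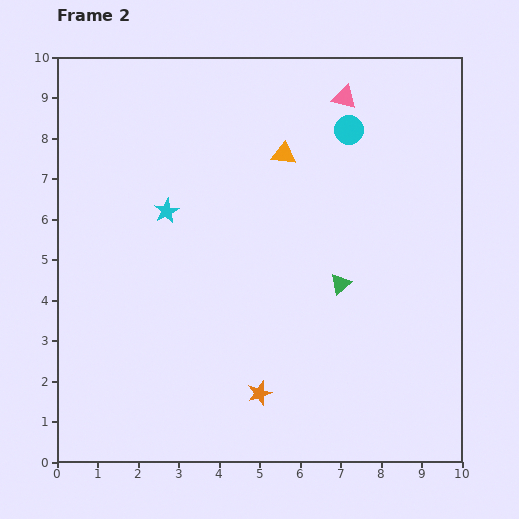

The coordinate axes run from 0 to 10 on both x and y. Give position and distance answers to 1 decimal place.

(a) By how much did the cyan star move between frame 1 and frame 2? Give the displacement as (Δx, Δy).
(0.3, -1.5)

The cyan star was at (2.4, 7.7) in frame 1 and (2.7, 6.2) in frame 2.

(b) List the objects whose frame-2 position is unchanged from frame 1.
the orange triangle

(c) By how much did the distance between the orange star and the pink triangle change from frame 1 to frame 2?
+4.4

Distance in frame 1: 3.2. Distance in frame 2: 7.6.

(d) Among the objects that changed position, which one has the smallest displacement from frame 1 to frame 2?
the cyan star

(moved 1.5)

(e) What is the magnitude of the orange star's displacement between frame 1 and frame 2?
3.3

The orange star moved from (3.7, 4.7) to (5.0, 1.7), a distance of √(1.3² + 3.0²) ≈ 3.3.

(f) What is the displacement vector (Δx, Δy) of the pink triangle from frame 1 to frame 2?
(3.4, 1.1)

The pink triangle was at (3.7, 7.9) in frame 1 and (7.1, 9.0) in frame 2.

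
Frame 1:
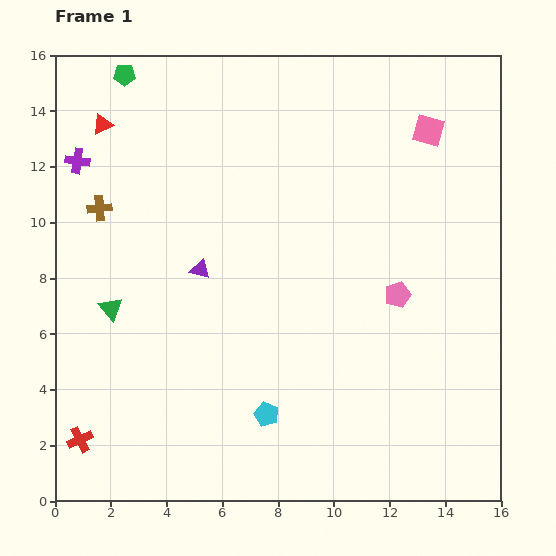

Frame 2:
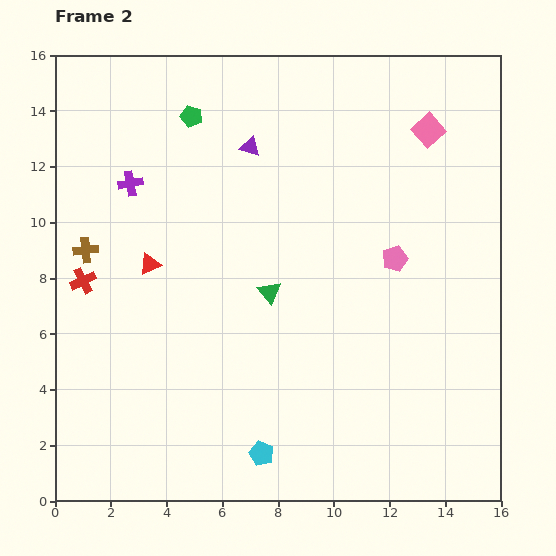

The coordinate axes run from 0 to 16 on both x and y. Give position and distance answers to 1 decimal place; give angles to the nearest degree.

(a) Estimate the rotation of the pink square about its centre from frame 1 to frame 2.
34° clockwise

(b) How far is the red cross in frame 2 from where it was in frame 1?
5.7

The red cross moved from (0.9, 2.2) to (1.0, 7.9), a distance of √(0.1² + 5.7²) ≈ 5.7.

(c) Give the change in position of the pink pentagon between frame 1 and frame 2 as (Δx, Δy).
(-0.1, 1.3)

The pink pentagon was at (12.3, 7.4) in frame 1 and (12.2, 8.7) in frame 2.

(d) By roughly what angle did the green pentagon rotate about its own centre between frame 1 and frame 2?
17° clockwise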